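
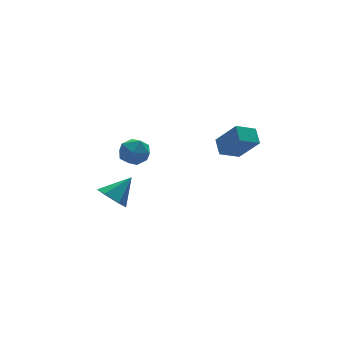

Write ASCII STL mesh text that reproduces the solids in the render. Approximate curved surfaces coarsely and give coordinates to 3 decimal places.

solid 
facet normal -0.330 0.560 -0.760
outer loop
vertex -0.873 -2.318 1.856
vertex 0.222 -2.34 1.365
vertex -1.116 -3.147 1.351
endloop
endfacet
facet normal -0.912 0.018 0.409
outer loop
vertex -0.542 -4.12 2.675
vertex -0.873 -2.318 1.856
vertex -1.116 -3.147 1.351
endloop
endfacet
facet normal -0.330 0.560 -0.760
outer loop
vertex -1.116 -3.147 1.351
vertex 0.222 -2.34 1.365
vertex -0.021 -3.168 0.861
endloop
endfacet
facet normal -0.242 -0.829 -0.504
outer loop
vertex -0.021 -3.168 0.861
vertex -0.542 -4.12 2.675
vertex -1.116 -3.147 1.351
endloop
endfacet
facet normal 0.243 0.829 0.504
outer loop
vertex -0.873 -2.318 1.856
vertex 0.796 -3.313 2.689
vertex 0.222 -2.34 1.365
endloop
endfacet
facet normal -0.912 0.019 0.409
outer loop
vertex -0.299 -3.292 3.179
vertex -0.873 -2.318 1.856
vertex -0.542 -4.12 2.675
endloop
endfacet
facet normal 0.242 0.829 0.505
outer loop
vertex -0.299 -3.292 3.179
vertex 0.796 -3.313 2.689
vertex -0.873 -2.318 1.856
endloop
endfacet
facet normal 0.912 -0.019 -0.409
outer loop
vertex 0.222 -2.34 1.365
vertex 0.796 -3.313 2.689
vertex -0.021 -3.168 0.861
endloop
endfacet
facet normal -0.243 -0.829 -0.505
outer loop
vertex 0.553 -4.142 2.184
vertex -0.542 -4.12 2.675
vertex -0.021 -3.168 0.861
endloop
endfacet
facet normal 0.912 -0.018 -0.409
outer loop
vertex -0.021 -3.168 0.861
vertex 0.796 -3.313 2.689
vertex 0.553 -4.142 2.184
endloop
endfacet
facet normal 0.330 -0.560 0.760
outer loop
vertex 0.553 -4.142 2.184
vertex -0.299 -3.292 3.179
vertex -0.542 -4.12 2.675
endloop
endfacet
facet normal 0.330 -0.560 0.760
outer loop
vertex 0.796 -3.313 2.689
vertex -0.299 -3.292 3.179
vertex 0.553 -4.142 2.184
endloop
endfacet
facet normal -0.059 0.358 0.932
outer loop
vertex -3.453 1.631 0.553
vertex -4.251 1.159 0.684
vertex -3.43 0.758 0.89
endloop
endfacet
facet normal 0.621 0.296 0.725
outer loop
vertex -3.453 1.631 0.553
vertex -3.43 0.758 0.89
vertex -2.807 1.028 0.246
endloop
endfacet
facet normal 0.710 0.691 0.137
outer loop
vertex -3.453 1.631 0.553
vertex -2.807 1.028 0.246
vertex -3.243 1.596 -0.358
endloop
endfacet
facet normal 0.085 0.996 -0.019
outer loop
vertex -3.453 1.631 0.553
vertex -3.243 1.596 -0.358
vertex -4.135 1.677 -0.087
endloop
endfacet
facet normal -0.390 0.790 0.472
outer loop
vertex -3.453 1.631 0.553
vertex -4.135 1.677 -0.087
vertex -4.251 1.159 0.684
endloop
endfacet
facet normal 0.739 -0.386 0.552
outer loop
vertex -2.807 1.028 0.246
vertex -3.43 0.758 0.89
vertex -3.205 0.183 0.187
endloop
endfacet
facet normal -0.362 -0.286 0.887
outer loop
vertex -3.43 0.758 0.89
vertex -4.251 1.159 0.684
vertex -4.097 0.264 0.458
endloop
endfacet
facet normal -0.899 0.414 0.143
outer loop
vertex -4.251 1.159 0.684
vertex -4.135 1.677 -0.087
vertex -4.533 0.832 -0.146
endloop
endfacet
facet normal -0.130 0.747 -0.652
outer loop
vertex -4.135 1.677 -0.087
vertex -3.243 1.596 -0.358
vertex -3.91 1.102 -0.79
endloop
endfacet
facet normal 0.882 0.252 -0.399
outer loop
vertex -3.243 1.596 -0.358
vertex -2.807 1.028 0.246
vertex -3.089 0.701 -0.584
endloop
endfacet
facet normal -0.085 -0.996 0.019
outer loop
vertex -3.887 0.229 -0.453
vertex -3.205 0.183 0.187
vertex -4.097 0.264 0.458
endloop
endfacet
facet normal -0.710 -0.691 -0.137
outer loop
vertex -3.887 0.229 -0.453
vertex -4.097 0.264 0.458
vertex -4.533 0.832 -0.146
endloop
endfacet
facet normal -0.621 -0.296 -0.725
outer loop
vertex -3.887 0.229 -0.453
vertex -4.533 0.832 -0.146
vertex -3.91 1.102 -0.79
endloop
endfacet
facet normal 0.059 -0.358 -0.932
outer loop
vertex -3.887 0.229 -0.453
vertex -3.91 1.102 -0.79
vertex -3.089 0.701 -0.584
endloop
endfacet
facet normal 0.390 -0.790 -0.472
outer loop
vertex -3.887 0.229 -0.453
vertex -3.089 0.701 -0.584
vertex -3.205 0.183 0.187
endloop
endfacet
facet normal 0.130 -0.747 0.652
outer loop
vertex -4.097 0.264 0.458
vertex -3.205 0.183 0.187
vertex -3.43 0.758 0.89
endloop
endfacet
facet normal -0.882 -0.252 0.399
outer loop
vertex -4.533 0.832 -0.146
vertex -4.097 0.264 0.458
vertex -4.251 1.159 0.684
endloop
endfacet
facet normal -0.739 0.386 -0.552
outer loop
vertex -3.91 1.102 -0.79
vertex -4.533 0.832 -0.146
vertex -4.135 1.677 -0.087
endloop
endfacet
facet normal 0.362 0.286 -0.887
outer loop
vertex -3.089 0.701 -0.584
vertex -3.91 1.102 -0.79
vertex -3.243 1.596 -0.358
endloop
endfacet
facet normal 0.899 -0.414 -0.143
outer loop
vertex -3.205 0.183 0.187
vertex -3.089 0.701 -0.584
vertex -2.807 1.028 0.246
endloop
endfacet
facet normal -0.758 -0.141 -0.636
outer loop
vertex -3.437 3.337 -5.209
vertex -3.974 3.03 -4.501
vertex -3.961 3.944 -4.719
endloop
endfacet
facet normal 0.632 0.738 -0.238
outer loop
vertex -3.437 3.337 -5.209
vertex -3.961 3.944 -4.719
vertex -2.686 3.27 -3.419
endloop
endfacet
facet normal -0.757 -0.141 -0.638
outer loop
vertex -3.961 3.944 -4.719
vertex -3.974 3.03 -4.501
vertex -4.499 3.637 -4.012
endloop
endfacet
facet normal 0.044 0.904 0.426
outer loop
vertex -3.961 3.944 -4.719
vertex -4.499 3.637 -4.012
vertex -2.686 3.27 -3.419
endloop
endfacet
facet normal -0.757 -0.141 -0.638
outer loop
vertex -4.499 3.637 -4.012
vertex -3.974 3.03 -4.501
vertex -4.512 2.723 -3.794
endloop
endfacet
facet normal -0.261 0.227 0.938
outer loop
vertex -4.499 3.637 -4.012
vertex -4.512 2.723 -3.794
vertex -2.686 3.27 -3.419
endloop
endfacet
facet normal -0.757 -0.141 -0.638
outer loop
vertex -4.512 2.723 -3.794
vertex -3.974 3.03 -4.501
vertex -3.987 2.116 -4.283
endloop
endfacet
facet normal 0.023 -0.615 0.788
outer loop
vertex -4.512 2.723 -3.794
vertex -3.987 2.116 -4.283
vertex -2.686 3.27 -3.419
endloop
endfacet
facet normal -0.758 -0.141 -0.637
outer loop
vertex -3.987 2.116 -4.283
vertex -3.974 3.03 -4.501
vertex -3.449 2.423 -4.991
endloop
endfacet
facet normal 0.611 -0.782 0.125
outer loop
vertex -3.987 2.116 -4.283
vertex -3.449 2.423 -4.991
vertex -2.686 3.27 -3.419
endloop
endfacet
facet normal -0.758 -0.142 -0.637
outer loop
vertex -3.449 2.423 -4.991
vertex -3.974 3.03 -4.501
vertex -3.437 3.337 -5.209
endloop
endfacet
facet normal 0.916 -0.105 -0.388
outer loop
vertex -3.449 2.423 -4.991
vertex -3.437 3.337 -5.209
vertex -2.686 3.27 -3.419
endloop
endfacet

endsolid


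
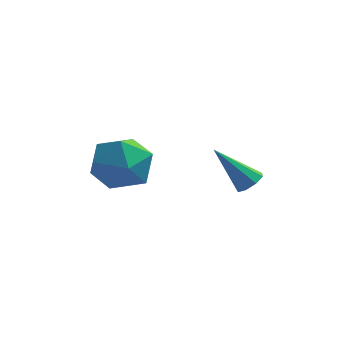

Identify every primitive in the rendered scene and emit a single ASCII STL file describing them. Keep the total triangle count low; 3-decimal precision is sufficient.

solid 
facet normal -0.259 0.435 0.862
outer loop
vertex -1.705 -1.238 -2.488
vertex -0.869 -1.749 -1.979
vertex -0.714 -0.755 -2.434
endloop
endfacet
facet normal -0.430 0.849 0.307
outer loop
vertex -1.705 -1.238 -2.488
vertex -0.714 -0.755 -2.434
vertex -1.298 -0.713 -3.369
endloop
endfacet
facet normal -0.870 0.480 -0.116
outer loop
vertex -1.705 -1.238 -2.488
vertex -1.298 -0.713 -3.369
vertex -1.815 -1.68 -3.493
endloop
endfacet
facet normal -0.970 -0.164 0.178
outer loop
vertex -1.705 -1.238 -2.488
vertex -1.815 -1.68 -3.493
vertex -1.549 -2.321 -2.634
endloop
endfacet
facet normal -0.593 -0.191 0.782
outer loop
vertex -1.705 -1.238 -2.488
vertex -1.549 -2.321 -2.634
vertex -0.869 -1.749 -1.979
endloop
endfacet
facet normal 0.166 0.984 -0.060
outer loop
vertex -1.298 -0.713 -3.369
vertex -0.714 -0.755 -2.434
vertex -0.211 -0.899 -3.406
endloop
endfacet
facet normal 0.444 0.315 0.839
outer loop
vertex -0.714 -0.755 -2.434
vertex -0.869 -1.749 -1.979
vertex 0.055 -1.54 -2.547
endloop
endfacet
facet normal -0.095 -0.699 0.709
outer loop
vertex -0.869 -1.749 -1.979
vertex -1.549 -2.321 -2.634
vertex -0.462 -2.507 -2.671
endloop
endfacet
facet normal -0.707 -0.654 -0.269
outer loop
vertex -1.549 -2.321 -2.634
vertex -1.815 -1.68 -3.493
vertex -1.046 -2.465 -3.606
endloop
endfacet
facet normal -0.545 0.387 -0.744
outer loop
vertex -1.815 -1.68 -3.493
vertex -1.298 -0.713 -3.369
vertex -0.891 -1.471 -4.061
endloop
endfacet
facet normal 0.970 0.164 -0.178
outer loop
vertex -0.055 -1.982 -3.552
vertex -0.211 -0.899 -3.406
vertex 0.055 -1.54 -2.547
endloop
endfacet
facet normal 0.870 -0.480 0.116
outer loop
vertex -0.055 -1.982 -3.552
vertex 0.055 -1.54 -2.547
vertex -0.462 -2.507 -2.671
endloop
endfacet
facet normal 0.430 -0.849 -0.307
outer loop
vertex -0.055 -1.982 -3.552
vertex -0.462 -2.507 -2.671
vertex -1.046 -2.465 -3.606
endloop
endfacet
facet normal 0.259 -0.435 -0.862
outer loop
vertex -0.055 -1.982 -3.552
vertex -1.046 -2.465 -3.606
vertex -0.891 -1.471 -4.061
endloop
endfacet
facet normal 0.593 0.191 -0.782
outer loop
vertex -0.055 -1.982 -3.552
vertex -0.891 -1.471 -4.061
vertex -0.211 -0.899 -3.406
endloop
endfacet
facet normal 0.707 0.654 0.269
outer loop
vertex 0.055 -1.54 -2.547
vertex -0.211 -0.899 -3.406
vertex -0.714 -0.755 -2.434
endloop
endfacet
facet normal 0.545 -0.387 0.744
outer loop
vertex -0.462 -2.507 -2.671
vertex 0.055 -1.54 -2.547
vertex -0.869 -1.749 -1.979
endloop
endfacet
facet normal -0.166 -0.984 0.060
outer loop
vertex -1.046 -2.465 -3.606
vertex -0.462 -2.507 -2.671
vertex -1.549 -2.321 -2.634
endloop
endfacet
facet normal -0.444 -0.315 -0.839
outer loop
vertex -0.891 -1.471 -4.061
vertex -1.046 -2.465 -3.606
vertex -1.815 -1.68 -3.493
endloop
endfacet
facet normal 0.095 0.699 -0.709
outer loop
vertex -0.211 -0.899 -3.406
vertex -0.891 -1.471 -4.061
vertex -1.298 -0.713 -3.369
endloop
endfacet
facet normal 0.657 -0.026 -0.753
outer loop
vertex 3.171 -0.361 -3.853
vertex 2.782 -0.312 -4.194
vertex 3.09 0.019 -3.937
endloop
endfacet
facet normal 0.521 0.289 0.804
outer loop
vertex 3.171 -0.361 -3.853
vertex 3.09 0.019 -3.937
vertex 1.658 -0.268 -2.906
endloop
endfacet
facet normal 0.657 -0.026 -0.753
outer loop
vertex 3.09 0.019 -3.937
vertex 2.782 -0.312 -4.194
vertex 2.828 0.205 -4.172
endloop
endfacet
facet normal 0.176 0.858 0.483
outer loop
vertex 3.09 0.019 -3.937
vertex 2.828 0.205 -4.172
vertex 1.658 -0.268 -2.906
endloop
endfacet
facet normal 0.657 -0.026 -0.753
outer loop
vertex 2.828 0.205 -4.172
vertex 2.782 -0.312 -4.194
vertex 2.539 0.089 -4.42
endloop
endfacet
facet normal -0.374 0.928 0.001
outer loop
vertex 2.828 0.205 -4.172
vertex 2.539 0.089 -4.42
vertex 1.658 -0.268 -2.906
endloop
endfacet
facet normal 0.657 -0.026 -0.753
outer loop
vertex 2.539 0.089 -4.42
vertex 2.782 -0.312 -4.194
vertex 2.393 -0.263 -4.535
endloop
endfacet
facet normal -0.812 0.456 -0.365
outer loop
vertex 2.539 0.089 -4.42
vertex 2.393 -0.263 -4.535
vertex 1.658 -0.268 -2.906
endloop
endfacet
facet normal 0.657 -0.026 -0.753
outer loop
vertex 2.393 -0.263 -4.535
vertex 2.782 -0.312 -4.194
vertex 2.474 -0.643 -4.451
endloop
endfacet
facet normal -0.876 -0.274 -0.396
outer loop
vertex 2.393 -0.263 -4.535
vertex 2.474 -0.643 -4.451
vertex 1.658 -0.268 -2.906
endloop
endfacet
facet normal 0.657 -0.026 -0.753
outer loop
vertex 2.474 -0.643 -4.451
vertex 2.782 -0.312 -4.194
vertex 2.736 -0.83 -4.216
endloop
endfacet
facet normal -0.533 -0.843 -0.077
outer loop
vertex 2.474 -0.643 -4.451
vertex 2.736 -0.83 -4.216
vertex 1.658 -0.268 -2.906
endloop
endfacet
facet normal 0.657 -0.026 -0.753
outer loop
vertex 2.736 -0.83 -4.216
vertex 2.782 -0.312 -4.194
vertex 3.025 -0.713 -3.968
endloop
endfacet
facet normal 0.020 -0.913 0.408
outer loop
vertex 2.736 -0.83 -4.216
vertex 3.025 -0.713 -3.968
vertex 1.658 -0.268 -2.906
endloop
endfacet
facet normal 0.657 -0.026 -0.753
outer loop
vertex 3.025 -0.713 -3.968
vertex 2.782 -0.312 -4.194
vertex 3.171 -0.361 -3.853
endloop
endfacet
facet normal 0.456 -0.442 0.772
outer loop
vertex 3.025 -0.713 -3.968
vertex 3.171 -0.361 -3.853
vertex 1.658 -0.268 -2.906
endloop
endfacet

endsolid


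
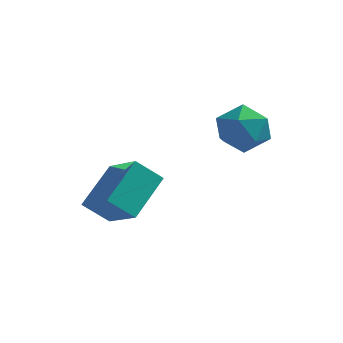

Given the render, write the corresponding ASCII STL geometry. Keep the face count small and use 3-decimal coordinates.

solid 
facet normal -0.104 0.853 0.511
outer loop
vertex -0.698 0.735 1.27
vertex -0.205 0.284 2.123
vertex 0.378 0.805 1.373
endloop
endfacet
facet normal -0.046 0.981 -0.188
outer loop
vertex -0.698 0.735 1.27
vertex 0.378 0.805 1.373
vertex -0.062 0.599 0.405
endloop
endfacet
facet normal -0.573 0.633 -0.521
outer loop
vertex -0.698 0.735 1.27
vertex -0.062 0.599 0.405
vertex -0.916 -0.049 0.556
endloop
endfacet
facet normal -0.957 0.290 -0.027
outer loop
vertex -0.698 0.735 1.27
vertex -0.916 -0.049 0.556
vertex -1.005 -0.244 1.618
endloop
endfacet
facet normal -0.667 0.426 0.611
outer loop
vertex -0.698 0.735 1.27
vertex -1.005 -0.244 1.618
vertex -0.205 0.284 2.123
endloop
endfacet
facet normal 0.574 0.708 -0.412
outer loop
vertex -0.062 0.599 0.405
vertex 0.378 0.805 1.373
vertex 0.825 0.064 0.722
endloop
endfacet
facet normal 0.480 0.500 0.721
outer loop
vertex 0.378 0.805 1.373
vertex -0.205 0.284 2.123
vertex 0.736 -0.131 1.784
endloop
endfacet
facet normal -0.431 -0.191 0.882
outer loop
vertex -0.205 0.284 2.123
vertex -1.005 -0.244 1.618
vertex -0.118 -0.779 1.935
endloop
endfacet
facet normal -0.899 -0.410 -0.151
outer loop
vertex -1.005 -0.244 1.618
vertex -0.916 -0.049 0.556
vertex -0.558 -0.985 0.967
endloop
endfacet
facet normal -0.278 0.145 -0.950
outer loop
vertex -0.916 -0.049 0.556
vertex -0.062 0.599 0.405
vertex 0.025 -0.464 0.217
endloop
endfacet
facet normal 0.957 -0.290 0.027
outer loop
vertex 0.518 -0.915 1.07
vertex 0.825 0.064 0.722
vertex 0.736 -0.131 1.784
endloop
endfacet
facet normal 0.573 -0.633 0.521
outer loop
vertex 0.518 -0.915 1.07
vertex 0.736 -0.131 1.784
vertex -0.118 -0.779 1.935
endloop
endfacet
facet normal 0.046 -0.981 0.188
outer loop
vertex 0.518 -0.915 1.07
vertex -0.118 -0.779 1.935
vertex -0.558 -0.985 0.967
endloop
endfacet
facet normal 0.104 -0.853 -0.511
outer loop
vertex 0.518 -0.915 1.07
vertex -0.558 -0.985 0.967
vertex 0.025 -0.464 0.217
endloop
endfacet
facet normal 0.667 -0.426 -0.611
outer loop
vertex 0.518 -0.915 1.07
vertex 0.025 -0.464 0.217
vertex 0.825 0.064 0.722
endloop
endfacet
facet normal 0.899 0.410 0.151
outer loop
vertex 0.736 -0.131 1.784
vertex 0.825 0.064 0.722
vertex 0.378 0.805 1.373
endloop
endfacet
facet normal 0.278 -0.145 0.950
outer loop
vertex -0.118 -0.779 1.935
vertex 0.736 -0.131 1.784
vertex -0.205 0.284 2.123
endloop
endfacet
facet normal -0.574 -0.708 0.412
outer loop
vertex -0.558 -0.985 0.967
vertex -0.118 -0.779 1.935
vertex -1.005 -0.244 1.618
endloop
endfacet
facet normal -0.480 -0.500 -0.721
outer loop
vertex 0.025 -0.464 0.217
vertex -0.558 -0.985 0.967
vertex -0.916 -0.049 0.556
endloop
endfacet
facet normal 0.431 0.191 -0.882
outer loop
vertex 0.825 0.064 0.722
vertex 0.025 -0.464 0.217
vertex -0.062 0.599 0.405
endloop
endfacet
facet normal -0.723 -0.195 0.663
outer loop
vertex -3.538 -4.546 -0.264
vertex -3.038 -2.956 0.748
vertex -4.744 -3.521 -1.278
endloop
endfacet
facet normal -0.257 -0.815 -0.519
outer loop
vertex -3.862 -3.284 -2.088
vertex -3.538 -4.546 -0.264
vertex -4.744 -3.521 -1.278
endloop
endfacet
facet normal -0.723 -0.194 0.663
outer loop
vertex -4.744 -3.521 -1.278
vertex -3.038 -2.956 0.748
vertex -4.244 -1.931 -0.267
endloop
endfacet
facet normal -0.642 0.545 -0.540
outer loop
vertex -4.244 -1.931 -0.267
vertex -3.862 -3.284 -2.088
vertex -4.744 -3.521 -1.278
endloop
endfacet
facet normal 0.642 -0.545 0.539
outer loop
vertex -3.538 -4.546 -0.264
vertex -2.156 -2.719 -0.062
vertex -3.038 -2.956 0.748
endloop
endfacet
facet normal -0.257 -0.816 -0.519
outer loop
vertex -2.656 -4.309 -1.073
vertex -3.538 -4.546 -0.264
vertex -3.862 -3.284 -2.088
endloop
endfacet
facet normal 0.642 -0.545 0.540
outer loop
vertex -2.656 -4.309 -1.073
vertex -2.156 -2.719 -0.062
vertex -3.538 -4.546 -0.264
endloop
endfacet
facet normal 0.257 0.816 0.518
outer loop
vertex -3.038 -2.956 0.748
vertex -2.156 -2.719 -0.062
vertex -4.244 -1.931 -0.267
endloop
endfacet
facet normal -0.641 0.545 -0.540
outer loop
vertex -3.362 -1.694 -1.076
vertex -3.862 -3.284 -2.088
vertex -4.244 -1.931 -0.267
endloop
endfacet
facet normal 0.257 0.815 0.519
outer loop
vertex -4.244 -1.931 -0.267
vertex -2.156 -2.719 -0.062
vertex -3.362 -1.694 -1.076
endloop
endfacet
facet normal 0.723 0.194 -0.663
outer loop
vertex -3.362 -1.694 -1.076
vertex -2.656 -4.309 -1.073
vertex -3.862 -3.284 -2.088
endloop
endfacet
facet normal 0.723 0.194 -0.663
outer loop
vertex -2.156 -2.719 -0.062
vertex -2.656 -4.309 -1.073
vertex -3.362 -1.694 -1.076
endloop
endfacet

endsolid


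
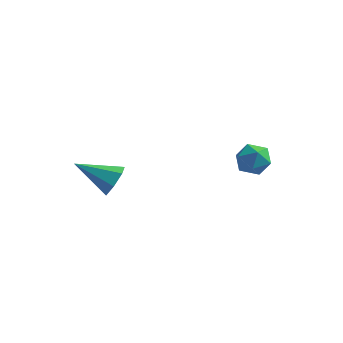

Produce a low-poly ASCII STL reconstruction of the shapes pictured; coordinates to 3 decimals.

solid 
facet normal -0.715 0.602 0.355
outer loop
vertex 2.96 3.069 -3.134
vertex 2.452 2.497 -3.188
vertex 2.854 2.593 -2.541
endloop
endfacet
facet normal -0.076 0.784 0.616
outer loop
vertex 2.96 3.069 -3.134
vertex 2.854 2.593 -2.541
vertex 3.563 2.813 -2.734
endloop
endfacet
facet normal 0.353 0.933 0.066
outer loop
vertex 2.96 3.069 -3.134
vertex 3.563 2.813 -2.734
vertex 3.6 2.853 -3.499
endloop
endfacet
facet normal -0.021 0.844 -0.536
outer loop
vertex 2.96 3.069 -3.134
vertex 3.6 2.853 -3.499
vertex 2.913 2.657 -3.78
endloop
endfacet
facet normal -0.681 0.639 -0.358
outer loop
vertex 2.96 3.069 -3.134
vertex 2.913 2.657 -3.78
vertex 2.452 2.497 -3.188
endloop
endfacet
facet normal 0.193 0.218 0.957
outer loop
vertex 3.563 2.813 -2.734
vertex 2.854 2.593 -2.541
vertex 3.427 2.083 -2.54
endloop
endfacet
facet normal -0.842 -0.076 0.534
outer loop
vertex 2.854 2.593 -2.541
vertex 2.452 2.497 -3.188
vertex 2.74 1.887 -2.821
endloop
endfacet
facet normal -0.787 -0.017 -0.617
outer loop
vertex 2.452 2.497 -3.188
vertex 2.913 2.657 -3.78
vertex 2.777 1.927 -3.586
endloop
endfacet
facet normal 0.281 0.314 -0.907
outer loop
vertex 2.913 2.657 -3.78
vertex 3.6 2.853 -3.499
vertex 3.486 2.147 -3.779
endloop
endfacet
facet normal 0.886 0.459 0.067
outer loop
vertex 3.6 2.853 -3.499
vertex 3.563 2.813 -2.734
vertex 3.888 2.243 -3.132
endloop
endfacet
facet normal 0.021 -0.844 0.536
outer loop
vertex 3.38 1.671 -3.186
vertex 3.427 2.083 -2.54
vertex 2.74 1.887 -2.821
endloop
endfacet
facet normal -0.353 -0.933 -0.066
outer loop
vertex 3.38 1.671 -3.186
vertex 2.74 1.887 -2.821
vertex 2.777 1.927 -3.586
endloop
endfacet
facet normal 0.076 -0.784 -0.616
outer loop
vertex 3.38 1.671 -3.186
vertex 2.777 1.927 -3.586
vertex 3.486 2.147 -3.779
endloop
endfacet
facet normal 0.715 -0.602 -0.355
outer loop
vertex 3.38 1.671 -3.186
vertex 3.486 2.147 -3.779
vertex 3.888 2.243 -3.132
endloop
endfacet
facet normal 0.681 -0.639 0.358
outer loop
vertex 3.38 1.671 -3.186
vertex 3.888 2.243 -3.132
vertex 3.427 2.083 -2.54
endloop
endfacet
facet normal -0.281 -0.314 0.907
outer loop
vertex 2.74 1.887 -2.821
vertex 3.427 2.083 -2.54
vertex 2.854 2.593 -2.541
endloop
endfacet
facet normal -0.886 -0.459 -0.067
outer loop
vertex 2.777 1.927 -3.586
vertex 2.74 1.887 -2.821
vertex 2.452 2.497 -3.188
endloop
endfacet
facet normal -0.193 -0.218 -0.957
outer loop
vertex 3.486 2.147 -3.779
vertex 2.777 1.927 -3.586
vertex 2.913 2.657 -3.78
endloop
endfacet
facet normal 0.842 0.076 -0.534
outer loop
vertex 3.888 2.243 -3.132
vertex 3.486 2.147 -3.779
vertex 3.6 2.853 -3.499
endloop
endfacet
facet normal 0.787 0.017 0.617
outer loop
vertex 3.427 2.083 -2.54
vertex 3.888 2.243 -3.132
vertex 3.563 2.813 -2.734
endloop
endfacet
facet normal 0.868 0.165 -0.469
outer loop
vertex -0.392 -1.586 -2.294
vertex -0.754 -1.424 -2.907
vertex -0.548 -0.977 -2.368
endloop
endfacet
facet normal 0.080 0.140 0.987
outer loop
vertex -0.392 -1.586 -2.294
vertex -0.548 -0.977 -2.368
vertex -2.186 -1.696 -2.133
endloop
endfacet
facet normal 0.868 0.165 -0.469
outer loop
vertex -0.548 -0.977 -2.368
vertex -0.754 -1.424 -2.907
vertex -0.859 -0.704 -2.848
endloop
endfacet
facet normal -0.250 0.763 0.596
outer loop
vertex -0.548 -0.977 -2.368
vertex -0.859 -0.704 -2.848
vertex -2.186 -1.696 -2.133
endloop
endfacet
facet normal 0.868 0.165 -0.469
outer loop
vertex -0.859 -0.704 -2.848
vertex -0.754 -1.424 -2.907
vertex -1.091 -0.974 -3.372
endloop
endfacet
facet normal -0.633 0.765 -0.114
outer loop
vertex -0.859 -0.704 -2.848
vertex -1.091 -0.974 -3.372
vertex -2.186 -1.696 -2.133
endloop
endfacet
facet normal 0.868 0.165 -0.469
outer loop
vertex -1.091 -0.974 -3.372
vertex -0.754 -1.424 -2.907
vertex -1.069 -1.583 -3.546
endloop
endfacet
facet normal -0.782 0.145 -0.606
outer loop
vertex -1.091 -0.974 -3.372
vertex -1.069 -1.583 -3.546
vertex -2.186 -1.696 -2.133
endloop
endfacet
facet normal 0.868 0.164 -0.469
outer loop
vertex -1.069 -1.583 -3.546
vertex -0.754 -1.424 -2.907
vertex -0.81 -2.072 -3.238
endloop
endfacet
facet normal -0.583 -0.631 -0.511
outer loop
vertex -1.069 -1.583 -3.546
vertex -0.81 -2.072 -3.238
vertex -2.186 -1.696 -2.133
endloop
endfacet
facet normal 0.868 0.164 -0.469
outer loop
vertex -0.81 -2.072 -3.238
vertex -0.754 -1.424 -2.907
vertex -0.509 -2.074 -2.681
endloop
endfacet
facet normal -0.188 -0.977 0.098
outer loop
vertex -0.81 -2.072 -3.238
vertex -0.509 -2.074 -2.681
vertex -2.186 -1.696 -2.133
endloop
endfacet
facet normal 0.868 0.164 -0.469
outer loop
vertex -0.509 -2.074 -2.681
vertex -0.754 -1.424 -2.907
vertex -0.392 -1.586 -2.294
endloop
endfacet
facet normal 0.108 -0.633 0.766
outer loop
vertex -0.509 -2.074 -2.681
vertex -0.392 -1.586 -2.294
vertex -2.186 -1.696 -2.133
endloop
endfacet

endsolid


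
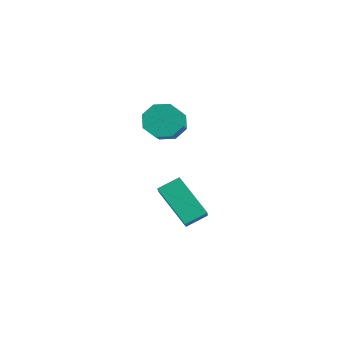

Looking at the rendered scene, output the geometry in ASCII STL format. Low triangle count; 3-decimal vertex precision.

solid 
facet normal -0.745 -0.153 0.649
outer loop
vertex -1.007 -2.34 -2.527
vertex -0.811 -1.429 -2.087
vertex -2.248 -1.483 -3.748
endloop
endfacet
facet normal -0.191 -0.884 -0.427
outer loop
vertex -0.729 -1.171 -5.073
vertex -1.007 -2.34 -2.527
vertex -2.248 -1.483 -3.748
endloop
endfacet
facet normal -0.745 -0.154 0.649
outer loop
vertex -2.248 -1.483 -3.748
vertex -0.811 -1.429 -2.087
vertex -2.052 -0.573 -3.308
endloop
endfacet
facet normal -0.640 0.442 -0.629
outer loop
vertex -2.052 -0.573 -3.308
vertex -0.729 -1.171 -5.073
vertex -2.248 -1.483 -3.748
endloop
endfacet
facet normal 0.640 -0.442 0.629
outer loop
vertex -1.007 -2.34 -2.527
vertex 0.708 -1.117 -3.412
vertex -0.811 -1.429 -2.087
endloop
endfacet
facet normal -0.190 -0.884 -0.427
outer loop
vertex 0.512 -2.027 -3.852
vertex -1.007 -2.34 -2.527
vertex -0.729 -1.171 -5.073
endloop
endfacet
facet normal 0.640 -0.442 0.629
outer loop
vertex 0.512 -2.027 -3.852
vertex 0.708 -1.117 -3.412
vertex -1.007 -2.34 -2.527
endloop
endfacet
facet normal 0.190 0.884 0.426
outer loop
vertex -0.811 -1.429 -2.087
vertex 0.708 -1.117 -3.412
vertex -2.052 -0.573 -3.308
endloop
endfacet
facet normal -0.640 0.441 -0.629
outer loop
vertex -0.533 -0.26 -4.633
vertex -0.729 -1.171 -5.073
vertex -2.052 -0.573 -3.308
endloop
endfacet
facet normal 0.190 0.884 0.427
outer loop
vertex -2.052 -0.573 -3.308
vertex 0.708 -1.117 -3.412
vertex -0.533 -0.26 -4.633
endloop
endfacet
facet normal 0.745 0.153 -0.649
outer loop
vertex -0.533 -0.26 -4.633
vertex 0.512 -2.027 -3.852
vertex -0.729 -1.171 -5.073
endloop
endfacet
facet normal 0.745 0.154 -0.649
outer loop
vertex 0.708 -1.117 -3.412
vertex 0.512 -2.027 -3.852
vertex -0.533 -0.26 -4.633
endloop
endfacet
facet normal -0.622 0.516 -0.590
outer loop
vertex -1.916 -0.362 -0.207
vertex -2.551 -0.91 -0.017
vertex -2.261 -0.174 0.321
endloop
endfacet
facet normal 0.583 0.807 0.093
outer loop
vertex -1.916 -0.362 -0.207
vertex -2.261 -0.174 0.321
vertex -0.953 -1.163 0.706
endloop
endfacet
facet normal 0.583 0.807 0.093
outer loop
vertex -0.953 -1.163 0.706
vertex -2.261 -0.174 0.321
vertex -1.298 -0.975 1.235
endloop
endfacet
facet normal 0.621 -0.517 0.589
outer loop
vertex -0.953 -1.163 0.706
vertex -1.298 -0.975 1.235
vertex -1.589 -1.71 0.897
endloop
endfacet
facet normal -0.622 0.516 -0.589
outer loop
vertex -2.261 -0.174 0.321
vertex -2.551 -0.91 -0.017
vertex -2.776 -0.417 0.652
endloop
endfacet
facet normal 0.042 0.773 0.633
outer loop
vertex -2.261 -0.174 0.321
vertex -2.776 -0.417 0.652
vertex -1.298 -0.975 1.235
endloop
endfacet
facet normal 0.042 0.772 0.634
outer loop
vertex -1.298 -0.975 1.235
vertex -2.776 -0.417 0.652
vertex -1.813 -1.218 1.565
endloop
endfacet
facet normal 0.621 -0.517 0.589
outer loop
vertex -1.298 -0.975 1.235
vertex -1.813 -1.218 1.565
vertex -1.589 -1.71 0.897
endloop
endfacet
facet normal -0.621 0.517 -0.590
outer loop
vertex -2.776 -0.417 0.652
vertex -2.551 -0.91 -0.017
vertex -3.159 -0.948 0.59
endloop
endfacet
facet normal -0.524 0.284 0.803
outer loop
vertex -2.776 -0.417 0.652
vertex -3.159 -0.948 0.59
vertex -1.813 -1.218 1.565
endloop
endfacet
facet normal -0.524 0.286 0.802
outer loop
vertex -1.813 -1.218 1.565
vertex -3.159 -0.948 0.59
vertex -2.196 -1.749 1.504
endloop
endfacet
facet normal 0.622 -0.516 0.589
outer loop
vertex -1.813 -1.218 1.565
vertex -2.196 -1.749 1.504
vertex -1.589 -1.71 0.897
endloop
endfacet
facet normal -0.621 0.516 -0.590
outer loop
vertex -3.159 -0.948 0.59
vertex -2.551 -0.91 -0.017
vertex -3.187 -1.457 0.174
endloop
endfacet
facet normal -0.783 -0.368 0.502
outer loop
vertex -3.159 -0.948 0.59
vertex -3.187 -1.457 0.174
vertex -2.196 -1.749 1.504
endloop
endfacet
facet normal -0.782 -0.368 0.502
outer loop
vertex -2.196 -1.749 1.504
vertex -3.187 -1.457 0.174
vertex -2.224 -2.258 1.087
endloop
endfacet
facet normal 0.622 -0.516 0.589
outer loop
vertex -2.196 -1.749 1.504
vertex -2.224 -2.258 1.087
vertex -1.589 -1.71 0.897
endloop
endfacet
facet normal -0.621 0.517 -0.589
outer loop
vertex -3.187 -1.457 0.174
vertex -2.551 -0.91 -0.017
vertex -2.842 -1.645 -0.355
endloop
endfacet
facet normal -0.583 -0.807 -0.093
outer loop
vertex -3.187 -1.457 0.174
vertex -2.842 -1.645 -0.355
vertex -2.224 -2.258 1.087
endloop
endfacet
facet normal -0.583 -0.807 -0.093
outer loop
vertex -2.224 -2.258 1.087
vertex -2.842 -1.645 -0.355
vertex -1.879 -2.446 0.559
endloop
endfacet
facet normal 0.622 -0.516 0.590
outer loop
vertex -2.224 -2.258 1.087
vertex -1.879 -2.446 0.559
vertex -1.589 -1.71 0.897
endloop
endfacet
facet normal -0.621 0.517 -0.589
outer loop
vertex -2.842 -1.645 -0.355
vertex -2.551 -0.91 -0.017
vertex -2.327 -1.402 -0.685
endloop
endfacet
facet normal -0.041 -0.773 -0.634
outer loop
vertex -2.842 -1.645 -0.355
vertex -2.327 -1.402 -0.685
vertex -1.879 -2.446 0.559
endloop
endfacet
facet normal -0.042 -0.773 -0.633
outer loop
vertex -1.879 -2.446 0.559
vertex -2.327 -1.402 -0.685
vertex -1.364 -2.203 0.228
endloop
endfacet
facet normal 0.622 -0.516 0.589
outer loop
vertex -1.879 -2.446 0.559
vertex -1.364 -2.203 0.228
vertex -1.589 -1.71 0.897
endloop
endfacet
facet normal -0.622 0.516 -0.589
outer loop
vertex -2.327 -1.402 -0.685
vertex -2.551 -0.91 -0.017
vertex -1.944 -0.871 -0.624
endloop
endfacet
facet normal 0.524 -0.285 -0.803
outer loop
vertex -2.327 -1.402 -0.685
vertex -1.944 -0.871 -0.624
vertex -1.364 -2.203 0.228
endloop
endfacet
facet normal 0.525 -0.285 -0.802
outer loop
vertex -1.364 -2.203 0.228
vertex -1.944 -0.871 -0.624
vertex -0.981 -1.672 0.29
endloop
endfacet
facet normal 0.621 -0.517 0.590
outer loop
vertex -1.364 -2.203 0.228
vertex -0.981 -1.672 0.29
vertex -1.589 -1.71 0.897
endloop
endfacet
facet normal -0.622 0.516 -0.589
outer loop
vertex -1.944 -0.871 -0.624
vertex -2.551 -0.91 -0.017
vertex -1.916 -0.362 -0.207
endloop
endfacet
facet normal 0.783 0.368 -0.502
outer loop
vertex -1.944 -0.871 -0.624
vertex -1.916 -0.362 -0.207
vertex -0.981 -1.672 0.29
endloop
endfacet
facet normal 0.782 0.368 -0.503
outer loop
vertex -0.981 -1.672 0.29
vertex -1.916 -0.362 -0.207
vertex -0.953 -1.163 0.706
endloop
endfacet
facet normal 0.621 -0.516 0.590
outer loop
vertex -0.981 -1.672 0.29
vertex -0.953 -1.163 0.706
vertex -1.589 -1.71 0.897
endloop
endfacet

endsolid


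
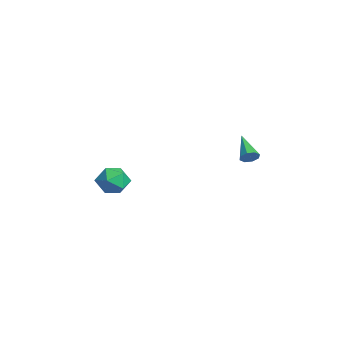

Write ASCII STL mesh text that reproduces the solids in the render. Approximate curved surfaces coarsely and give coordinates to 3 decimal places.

solid 
facet normal -0.480 0.875 0.057
outer loop
vertex -1.88 -2.711 1.112
vertex -2.671 -3.127 0.834
vertex -2.466 -3.074 1.746
endloop
endfacet
facet normal 0.053 0.845 0.533
outer loop
vertex -1.88 -2.711 1.112
vertex -2.466 -3.074 1.746
vertex -1.543 -3.192 1.841
endloop
endfacet
facet normal 0.660 0.730 0.176
outer loop
vertex -1.88 -2.711 1.112
vertex -1.543 -3.192 1.841
vertex -1.177 -3.317 0.989
endloop
endfacet
facet normal 0.503 0.690 -0.521
outer loop
vertex -1.88 -2.711 1.112
vertex -1.177 -3.317 0.989
vertex -1.875 -3.277 0.367
endloop
endfacet
facet normal -0.201 0.779 -0.593
outer loop
vertex -1.88 -2.711 1.112
vertex -1.875 -3.277 0.367
vertex -2.671 -3.127 0.834
endloop
endfacet
facet normal -0.062 0.283 0.957
outer loop
vertex -1.543 -3.192 1.841
vertex -2.466 -3.074 1.746
vertex -2.125 -3.903 2.013
endloop
endfacet
facet normal -0.924 0.333 0.188
outer loop
vertex -2.466 -3.074 1.746
vertex -2.671 -3.127 0.834
vertex -2.823 -3.863 1.391
endloop
endfacet
facet normal -0.473 0.178 -0.863
outer loop
vertex -2.671 -3.127 0.834
vertex -1.875 -3.277 0.367
vertex -2.457 -3.988 0.539
endloop
endfacet
facet normal 0.666 0.034 -0.745
outer loop
vertex -1.875 -3.277 0.367
vertex -1.177 -3.317 0.989
vertex -1.534 -4.106 0.634
endloop
endfacet
facet normal 0.920 0.098 0.381
outer loop
vertex -1.177 -3.317 0.989
vertex -1.543 -3.192 1.841
vertex -1.329 -4.053 1.546
endloop
endfacet
facet normal -0.503 -0.690 0.521
outer loop
vertex -2.12 -4.469 1.268
vertex -2.125 -3.903 2.013
vertex -2.823 -3.863 1.391
endloop
endfacet
facet normal -0.660 -0.730 -0.176
outer loop
vertex -2.12 -4.469 1.268
vertex -2.823 -3.863 1.391
vertex -2.457 -3.988 0.539
endloop
endfacet
facet normal -0.053 -0.845 -0.533
outer loop
vertex -2.12 -4.469 1.268
vertex -2.457 -3.988 0.539
vertex -1.534 -4.106 0.634
endloop
endfacet
facet normal 0.480 -0.875 -0.057
outer loop
vertex -2.12 -4.469 1.268
vertex -1.534 -4.106 0.634
vertex -1.329 -4.053 1.546
endloop
endfacet
facet normal 0.201 -0.779 0.593
outer loop
vertex -2.12 -4.469 1.268
vertex -1.329 -4.053 1.546
vertex -2.125 -3.903 2.013
endloop
endfacet
facet normal -0.666 -0.034 0.745
outer loop
vertex -2.823 -3.863 1.391
vertex -2.125 -3.903 2.013
vertex -2.466 -3.074 1.746
endloop
endfacet
facet normal -0.920 -0.098 -0.381
outer loop
vertex -2.457 -3.988 0.539
vertex -2.823 -3.863 1.391
vertex -2.671 -3.127 0.834
endloop
endfacet
facet normal 0.062 -0.283 -0.957
outer loop
vertex -1.534 -4.106 0.634
vertex -2.457 -3.988 0.539
vertex -1.875 -3.277 0.367
endloop
endfacet
facet normal 0.924 -0.333 -0.188
outer loop
vertex -1.329 -4.053 1.546
vertex -1.534 -4.106 0.634
vertex -1.177 -3.317 0.989
endloop
endfacet
facet normal 0.473 -0.178 0.863
outer loop
vertex -2.125 -3.903 2.013
vertex -1.329 -4.053 1.546
vertex -1.543 -3.192 1.841
endloop
endfacet
facet normal 0.855 -0.040 -0.517
outer loop
vertex -1.202 3.309 2.513
vertex -1.462 3.138 2.096
vertex -1.329 3.606 2.28
endloop
endfacet
facet normal 0.157 0.650 0.743
outer loop
vertex -1.202 3.309 2.513
vertex -1.329 3.606 2.28
vertex -2.898 3.202 2.964
endloop
endfacet
facet normal 0.855 -0.039 -0.518
outer loop
vertex -1.329 3.606 2.28
vertex -1.462 3.138 2.096
vertex -1.534 3.628 1.94
endloop
endfacet
facet normal -0.176 0.970 0.169
outer loop
vertex -1.329 3.606 2.28
vertex -1.534 3.628 1.94
vertex -2.898 3.202 2.964
endloop
endfacet
facet normal 0.856 -0.039 -0.516
outer loop
vertex -1.534 3.628 1.94
vertex -1.462 3.138 2.096
vertex -1.696 3.364 1.691
endloop
endfacet
facet normal -0.542 0.728 -0.419
outer loop
vertex -1.534 3.628 1.94
vertex -1.696 3.364 1.691
vertex -2.898 3.202 2.964
endloop
endfacet
facet normal 0.856 -0.038 -0.516
outer loop
vertex -1.696 3.364 1.691
vertex -1.462 3.138 2.096
vertex -1.721 2.967 1.679
endloop
endfacet
facet normal -0.730 0.067 -0.681
outer loop
vertex -1.696 3.364 1.691
vertex -1.721 2.967 1.679
vertex -2.898 3.202 2.964
endloop
endfacet
facet normal 0.856 -0.039 -0.516
outer loop
vertex -1.721 2.967 1.679
vertex -1.462 3.138 2.096
vertex -1.594 2.67 1.912
endloop
endfacet
facet normal -0.627 -0.629 -0.460
outer loop
vertex -1.721 2.967 1.679
vertex -1.594 2.67 1.912
vertex -2.898 3.202 2.964
endloop
endfacet
facet normal 0.855 -0.037 -0.518
outer loop
vertex -1.594 2.67 1.912
vertex -1.462 3.138 2.096
vertex -1.389 2.647 2.252
endloop
endfacet
facet normal -0.295 -0.949 0.114
outer loop
vertex -1.594 2.67 1.912
vertex -1.389 2.647 2.252
vertex -2.898 3.202 2.964
endloop
endfacet
facet normal 0.855 -0.037 -0.517
outer loop
vertex -1.389 2.647 2.252
vertex -1.462 3.138 2.096
vertex -1.227 2.912 2.501
endloop
endfacet
facet normal 0.073 -0.706 0.704
outer loop
vertex -1.389 2.647 2.252
vertex -1.227 2.912 2.501
vertex -2.898 3.202 2.964
endloop
endfacet
facet normal 0.855 -0.038 -0.517
outer loop
vertex -1.227 2.912 2.501
vertex -1.462 3.138 2.096
vertex -1.202 3.309 2.513
endloop
endfacet
facet normal 0.259 -0.045 0.965
outer loop
vertex -1.227 2.912 2.501
vertex -1.202 3.309 2.513
vertex -2.898 3.202 2.964
endloop
endfacet

endsolid


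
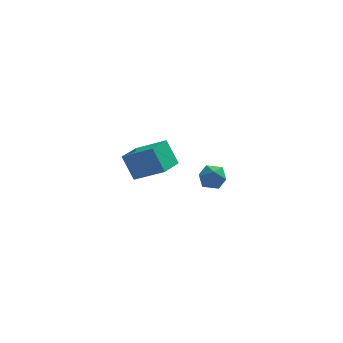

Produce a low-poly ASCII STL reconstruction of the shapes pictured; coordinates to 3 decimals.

solid 
facet normal -0.389 0.354 0.850
outer loop
vertex 0.43 -4.427 3.977
vertex 1.163 -2.89 3.672
vertex -1.239 -3.832 2.966
endloop
endfacet
facet normal -0.424 -0.889 0.176
outer loop
vertex -0.583 -4.43 1.528
vertex 0.43 -4.427 3.977
vertex -1.239 -3.832 2.966
endloop
endfacet
facet normal -0.389 0.354 0.850
outer loop
vertex -1.239 -3.832 2.966
vertex 1.163 -2.89 3.672
vertex -0.506 -2.295 2.661
endloop
endfacet
facet normal -0.818 0.292 -0.495
outer loop
vertex -0.506 -2.295 2.661
vertex -0.583 -4.43 1.528
vertex -1.239 -3.832 2.966
endloop
endfacet
facet normal 0.818 -0.292 0.495
outer loop
vertex 0.43 -4.427 3.977
vertex 1.819 -3.488 2.234
vertex 1.163 -2.89 3.672
endloop
endfacet
facet normal -0.424 -0.889 0.176
outer loop
vertex 1.086 -5.025 2.539
vertex 0.43 -4.427 3.977
vertex -0.583 -4.43 1.528
endloop
endfacet
facet normal 0.818 -0.292 0.495
outer loop
vertex 1.086 -5.025 2.539
vertex 1.819 -3.488 2.234
vertex 0.43 -4.427 3.977
endloop
endfacet
facet normal 0.424 0.889 -0.176
outer loop
vertex 1.163 -2.89 3.672
vertex 1.819 -3.488 2.234
vertex -0.506 -2.295 2.661
endloop
endfacet
facet normal -0.818 0.292 -0.495
outer loop
vertex 0.15 -2.893 1.223
vertex -0.583 -4.43 1.528
vertex -0.506 -2.295 2.661
endloop
endfacet
facet normal 0.424 0.889 -0.176
outer loop
vertex -0.506 -2.295 2.661
vertex 1.819 -3.488 2.234
vertex 0.15 -2.893 1.223
endloop
endfacet
facet normal 0.389 -0.354 -0.850
outer loop
vertex 0.15 -2.893 1.223
vertex 1.086 -5.025 2.539
vertex -0.583 -4.43 1.528
endloop
endfacet
facet normal 0.389 -0.354 -0.850
outer loop
vertex 1.819 -3.488 2.234
vertex 1.086 -5.025 2.539
vertex 0.15 -2.893 1.223
endloop
endfacet
facet normal -0.487 0.801 0.347
outer loop
vertex 3.901 4.412 -3.39
vertex 3.047 3.981 -3.593
vertex 3.463 3.854 -2.717
endloop
endfacet
facet normal 0.137 0.717 0.684
outer loop
vertex 3.901 4.412 -3.39
vertex 3.463 3.854 -2.717
vertex 4.43 3.793 -2.847
endloop
endfacet
facet normal 0.656 0.730 0.193
outer loop
vertex 3.901 4.412 -3.39
vertex 4.43 3.793 -2.847
vertex 4.612 3.883 -3.804
endloop
endfacet
facet normal 0.353 0.823 -0.445
outer loop
vertex 3.901 4.412 -3.39
vertex 4.612 3.883 -3.804
vertex 3.758 4.0 -4.265
endloop
endfacet
facet normal -0.354 0.867 -0.350
outer loop
vertex 3.901 4.412 -3.39
vertex 3.758 4.0 -4.265
vertex 3.047 3.981 -3.593
endloop
endfacet
facet normal 0.137 0.071 0.988
outer loop
vertex 4.43 3.793 -2.847
vertex 3.463 3.854 -2.717
vertex 3.902 2.98 -2.715
endloop
endfacet
facet normal -0.871 0.208 0.444
outer loop
vertex 3.463 3.854 -2.717
vertex 3.047 3.981 -3.593
vertex 3.048 3.097 -3.176
endloop
endfacet
facet normal -0.656 0.315 -0.686
outer loop
vertex 3.047 3.981 -3.593
vertex 3.758 4.0 -4.265
vertex 3.23 3.187 -4.133
endloop
endfacet
facet normal 0.486 0.242 -0.839
outer loop
vertex 3.758 4.0 -4.265
vertex 4.612 3.883 -3.804
vertex 4.197 3.126 -4.263
endloop
endfacet
facet normal 0.977 0.093 0.194
outer loop
vertex 4.612 3.883 -3.804
vertex 4.43 3.793 -2.847
vertex 4.613 2.999 -3.387
endloop
endfacet
facet normal -0.353 -0.823 0.445
outer loop
vertex 3.759 2.568 -3.59
vertex 3.902 2.98 -2.715
vertex 3.048 3.097 -3.176
endloop
endfacet
facet normal -0.656 -0.730 -0.193
outer loop
vertex 3.759 2.568 -3.59
vertex 3.048 3.097 -3.176
vertex 3.23 3.187 -4.133
endloop
endfacet
facet normal -0.137 -0.717 -0.684
outer loop
vertex 3.759 2.568 -3.59
vertex 3.23 3.187 -4.133
vertex 4.197 3.126 -4.263
endloop
endfacet
facet normal 0.487 -0.801 -0.347
outer loop
vertex 3.759 2.568 -3.59
vertex 4.197 3.126 -4.263
vertex 4.613 2.999 -3.387
endloop
endfacet
facet normal 0.354 -0.867 0.350
outer loop
vertex 3.759 2.568 -3.59
vertex 4.613 2.999 -3.387
vertex 3.902 2.98 -2.715
endloop
endfacet
facet normal -0.486 -0.242 0.839
outer loop
vertex 3.048 3.097 -3.176
vertex 3.902 2.98 -2.715
vertex 3.463 3.854 -2.717
endloop
endfacet
facet normal -0.977 -0.093 -0.194
outer loop
vertex 3.23 3.187 -4.133
vertex 3.048 3.097 -3.176
vertex 3.047 3.981 -3.593
endloop
endfacet
facet normal -0.137 -0.071 -0.988
outer loop
vertex 4.197 3.126 -4.263
vertex 3.23 3.187 -4.133
vertex 3.758 4.0 -4.265
endloop
endfacet
facet normal 0.871 -0.208 -0.444
outer loop
vertex 4.613 2.999 -3.387
vertex 4.197 3.126 -4.263
vertex 4.612 3.883 -3.804
endloop
endfacet
facet normal 0.656 -0.315 0.686
outer loop
vertex 3.902 2.98 -2.715
vertex 4.613 2.999 -3.387
vertex 4.43 3.793 -2.847
endloop
endfacet

endsolid


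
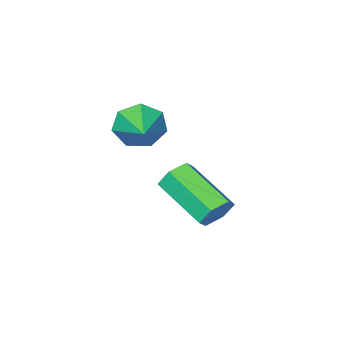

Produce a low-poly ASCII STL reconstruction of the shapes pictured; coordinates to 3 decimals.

solid 
facet normal -0.482 -0.830 -0.280
outer loop
vertex 0.849 -3.492 0.947
vertex 0.35 -3.459 1.707
vertex 0.175 -3.084 0.897
endloop
endfacet
facet normal 0.390 0.555 -0.735
outer loop
vertex 0.849 -3.492 0.947
vertex 0.175 -3.084 0.897
vertex 1.15 -2.081 2.173
endloop
endfacet
facet normal -0.481 -0.830 -0.280
outer loop
vertex 0.175 -3.084 0.897
vertex 0.35 -3.459 1.707
vertex -0.367 -2.959 1.457
endloop
endfacet
facet normal -0.275 0.847 -0.455
outer loop
vertex 0.175 -3.084 0.897
vertex -0.367 -2.959 1.457
vertex 1.15 -2.081 2.173
endloop
endfacet
facet normal -0.482 -0.831 -0.280
outer loop
vertex -0.367 -2.959 1.457
vertex 0.35 -3.459 1.707
vertex -0.369 -3.21 2.206
endloop
endfacet
facet normal -0.573 0.778 0.259
outer loop
vertex -0.367 -2.959 1.457
vertex -0.369 -3.21 2.206
vertex 1.15 -2.081 2.173
endloop
endfacet
facet normal -0.482 -0.830 -0.280
outer loop
vertex -0.369 -3.21 2.206
vertex 0.35 -3.459 1.707
vertex 0.171 -3.649 2.579
endloop
endfacet
facet normal -0.278 0.400 0.873
outer loop
vertex -0.369 -3.21 2.206
vertex 0.171 -3.649 2.579
vertex 1.15 -2.081 2.173
endloop
endfacet
facet normal -0.482 -0.831 -0.280
outer loop
vertex 0.171 -3.649 2.579
vertex 0.35 -3.459 1.707
vertex 0.846 -3.945 2.296
endloop
endfacet
facet normal 0.386 -0.002 0.923
outer loop
vertex 0.171 -3.649 2.579
vertex 0.846 -3.945 2.296
vertex 1.15 -2.081 2.173
endloop
endfacet
facet normal -0.481 -0.831 -0.280
outer loop
vertex 0.846 -3.945 2.296
vertex 0.35 -3.459 1.707
vertex 1.148 -3.875 1.569
endloop
endfacet
facet normal 0.920 -0.126 0.370
outer loop
vertex 0.846 -3.945 2.296
vertex 1.148 -3.875 1.569
vertex 1.15 -2.081 2.173
endloop
endfacet
facet normal -0.481 -0.831 -0.280
outer loop
vertex 1.148 -3.875 1.569
vertex 0.35 -3.459 1.707
vertex 0.849 -3.492 0.947
endloop
endfacet
facet normal 0.922 0.123 -0.368
outer loop
vertex 1.148 -3.875 1.569
vertex 0.849 -3.492 0.947
vertex 1.15 -2.081 2.173
endloop
endfacet
facet normal -0.124 0.879 -0.461
outer loop
vertex -0.938 -1.381 -1.68
vertex -1.425 -1.692 -2.142
vertex -1.657 -1.392 -1.507
endloop
endfacet
facet normal 0.199 0.477 0.856
outer loop
vertex -0.938 -1.381 -1.68
vertex -1.657 -1.392 -1.507
vertex -0.667 -3.297 -0.676
endloop
endfacet
facet normal 0.200 0.477 0.856
outer loop
vertex -0.667 -3.297 -0.676
vertex -1.657 -1.392 -1.507
vertex -1.387 -3.307 -0.502
endloop
endfacet
facet normal 0.124 -0.879 0.461
outer loop
vertex -0.667 -3.297 -0.676
vertex -1.387 -3.307 -0.502
vertex -1.155 -3.608 -1.138
endloop
endfacet
facet normal -0.124 0.879 -0.461
outer loop
vertex -1.657 -1.392 -1.507
vertex -1.425 -1.692 -2.142
vertex -2.145 -1.703 -1.969
endloop
endfacet
facet normal -0.742 0.227 0.631
outer loop
vertex -1.657 -1.392 -1.507
vertex -2.145 -1.703 -1.969
vertex -1.387 -3.307 -0.502
endloop
endfacet
facet normal -0.743 0.226 0.630
outer loop
vertex -1.387 -3.307 -0.502
vertex -2.145 -1.703 -1.969
vertex -1.874 -3.619 -0.964
endloop
endfacet
facet normal 0.125 -0.878 0.461
outer loop
vertex -1.387 -3.307 -0.502
vertex -1.874 -3.619 -0.964
vertex -1.155 -3.608 -1.138
endloop
endfacet
facet normal -0.124 0.879 -0.461
outer loop
vertex -2.145 -1.703 -1.969
vertex -1.425 -1.692 -2.142
vertex -1.913 -2.003 -2.604
endloop
endfacet
facet normal -0.941 -0.251 -0.225
outer loop
vertex -2.145 -1.703 -1.969
vertex -1.913 -2.003 -2.604
vertex -1.874 -3.619 -0.964
endloop
endfacet
facet normal -0.941 -0.251 -0.225
outer loop
vertex -1.874 -3.619 -0.964
vertex -1.913 -2.003 -2.604
vertex -1.642 -3.919 -1.6
endloop
endfacet
facet normal 0.125 -0.879 0.460
outer loop
vertex -1.874 -3.619 -0.964
vertex -1.642 -3.919 -1.6
vertex -1.155 -3.608 -1.138
endloop
endfacet
facet normal -0.124 0.879 -0.461
outer loop
vertex -1.913 -2.003 -2.604
vertex -1.425 -1.692 -2.142
vertex -1.193 -1.993 -2.778
endloop
endfacet
facet normal -0.200 -0.477 -0.856
outer loop
vertex -1.913 -2.003 -2.604
vertex -1.193 -1.993 -2.778
vertex -1.642 -3.919 -1.6
endloop
endfacet
facet normal -0.199 -0.477 -0.856
outer loop
vertex -1.642 -3.919 -1.6
vertex -1.193 -1.993 -2.778
vertex -0.923 -3.908 -1.773
endloop
endfacet
facet normal 0.124 -0.879 0.461
outer loop
vertex -1.642 -3.919 -1.6
vertex -0.923 -3.908 -1.773
vertex -1.155 -3.608 -1.138
endloop
endfacet
facet normal -0.125 0.878 -0.461
outer loop
vertex -1.193 -1.993 -2.778
vertex -1.425 -1.692 -2.142
vertex -0.706 -1.681 -2.316
endloop
endfacet
facet normal 0.743 -0.226 -0.630
outer loop
vertex -1.193 -1.993 -2.778
vertex -0.706 -1.681 -2.316
vertex -0.923 -3.908 -1.773
endloop
endfacet
facet normal 0.742 -0.226 -0.631
outer loop
vertex -0.923 -3.908 -1.773
vertex -0.706 -1.681 -2.316
vertex -0.435 -3.597 -1.311
endloop
endfacet
facet normal 0.124 -0.879 0.461
outer loop
vertex -0.923 -3.908 -1.773
vertex -0.435 -3.597 -1.311
vertex -1.155 -3.608 -1.138
endloop
endfacet
facet normal -0.125 0.879 -0.460
outer loop
vertex -0.706 -1.681 -2.316
vertex -1.425 -1.692 -2.142
vertex -0.938 -1.381 -1.68
endloop
endfacet
facet normal 0.941 0.251 0.225
outer loop
vertex -0.706 -1.681 -2.316
vertex -0.938 -1.381 -1.68
vertex -0.435 -3.597 -1.311
endloop
endfacet
facet normal 0.941 0.251 0.225
outer loop
vertex -0.435 -3.597 -1.311
vertex -0.938 -1.381 -1.68
vertex -0.667 -3.297 -0.676
endloop
endfacet
facet normal 0.124 -0.879 0.461
outer loop
vertex -0.435 -3.597 -1.311
vertex -0.667 -3.297 -0.676
vertex -1.155 -3.608 -1.138
endloop
endfacet

endsolid


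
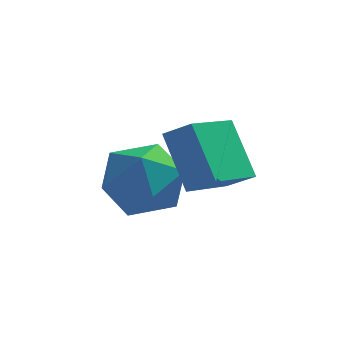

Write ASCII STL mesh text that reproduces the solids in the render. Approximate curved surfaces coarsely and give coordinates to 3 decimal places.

solid 
facet normal -0.358 0.539 0.762
outer loop
vertex 1.058 -0.588 4.264
vertex 1.746 -0.827 4.756
vertex 1.903 0.736 3.725
endloop
endfacet
facet normal -0.783 0.271 -0.560
outer loop
vertex 2.534 -0.213 2.384
vertex 1.058 -0.588 4.264
vertex 1.903 0.736 3.725
endloop
endfacet
facet normal -0.358 0.539 0.763
outer loop
vertex 1.903 0.736 3.725
vertex 1.746 -0.827 4.756
vertex 2.592 0.496 4.218
endloop
endfacet
facet normal 0.510 0.797 -0.324
outer loop
vertex 2.592 0.496 4.218
vertex 2.534 -0.213 2.384
vertex 1.903 0.736 3.725
endloop
endfacet
facet normal -0.509 -0.797 0.325
outer loop
vertex 1.058 -0.588 4.264
vertex 2.377 -1.776 3.415
vertex 1.746 -0.827 4.756
endloop
endfacet
facet normal -0.782 0.273 -0.560
outer loop
vertex 1.688 -1.536 2.922
vertex 1.058 -0.588 4.264
vertex 2.534 -0.213 2.384
endloop
endfacet
facet normal -0.509 -0.797 0.324
outer loop
vertex 1.688 -1.536 2.922
vertex 2.377 -1.776 3.415
vertex 1.058 -0.588 4.264
endloop
endfacet
facet normal 0.782 -0.272 0.561
outer loop
vertex 1.746 -0.827 4.756
vertex 2.377 -1.776 3.415
vertex 2.592 0.496 4.218
endloop
endfacet
facet normal 0.509 0.797 -0.324
outer loop
vertex 3.222 -0.452 2.876
vertex 2.534 -0.213 2.384
vertex 2.592 0.496 4.218
endloop
endfacet
facet normal 0.783 -0.272 0.560
outer loop
vertex 2.592 0.496 4.218
vertex 2.377 -1.776 3.415
vertex 3.222 -0.452 2.876
endloop
endfacet
facet normal 0.358 -0.539 -0.762
outer loop
vertex 3.222 -0.452 2.876
vertex 1.688 -1.536 2.922
vertex 2.534 -0.213 2.384
endloop
endfacet
facet normal 0.358 -0.539 -0.763
outer loop
vertex 2.377 -1.776 3.415
vertex 1.688 -1.536 2.922
vertex 3.222 -0.452 2.876
endloop
endfacet
facet normal -0.595 -0.358 0.719
outer loop
vertex -0.4 1.231 2.565
vertex -0.369 0.139 2.047
vertex 0.457 0.437 2.879
endloop
endfacet
facet normal -0.191 0.176 0.966
outer loop
vertex -0.4 1.231 2.565
vertex 0.457 0.437 2.879
vertex 0.74 1.603 2.723
endloop
endfacet
facet normal -0.325 0.754 0.570
outer loop
vertex -0.4 1.231 2.565
vertex 0.74 1.603 2.723
vertex 0.09 2.024 1.795
endloop
endfacet
facet normal -0.811 0.579 0.080
outer loop
vertex -0.4 1.231 2.565
vertex 0.09 2.024 1.795
vertex -0.596 1.12 1.377
endloop
endfacet
facet normal -0.979 -0.109 0.172
outer loop
vertex -0.4 1.231 2.565
vertex -0.596 1.12 1.377
vertex -0.369 0.139 2.047
endloop
endfacet
facet normal 0.493 -0.003 0.870
outer loop
vertex 0.74 1.603 2.723
vertex 0.457 0.437 2.879
vertex 1.476 0.74 2.303
endloop
endfacet
facet normal -0.161 -0.868 0.471
outer loop
vertex 0.457 0.437 2.879
vertex -0.369 0.139 2.047
vertex 0.79 -0.164 1.885
endloop
endfacet
facet normal -0.782 -0.465 -0.415
outer loop
vertex -0.369 0.139 2.047
vertex -0.596 1.12 1.377
vertex 0.14 0.257 0.957
endloop
endfacet
facet normal -0.511 0.649 -0.564
outer loop
vertex -0.596 1.12 1.377
vertex 0.09 2.024 1.795
vertex 0.423 1.423 0.801
endloop
endfacet
facet normal 0.276 0.933 0.230
outer loop
vertex 0.09 2.024 1.795
vertex 0.74 1.603 2.723
vertex 1.249 1.721 1.633
endloop
endfacet
facet normal 0.811 -0.579 -0.080
outer loop
vertex 1.28 0.629 1.115
vertex 1.476 0.74 2.303
vertex 0.79 -0.164 1.885
endloop
endfacet
facet normal 0.325 -0.754 -0.570
outer loop
vertex 1.28 0.629 1.115
vertex 0.79 -0.164 1.885
vertex 0.14 0.257 0.957
endloop
endfacet
facet normal 0.191 -0.176 -0.966
outer loop
vertex 1.28 0.629 1.115
vertex 0.14 0.257 0.957
vertex 0.423 1.423 0.801
endloop
endfacet
facet normal 0.595 0.358 -0.719
outer loop
vertex 1.28 0.629 1.115
vertex 0.423 1.423 0.801
vertex 1.249 1.721 1.633
endloop
endfacet
facet normal 0.979 0.109 -0.172
outer loop
vertex 1.28 0.629 1.115
vertex 1.249 1.721 1.633
vertex 1.476 0.74 2.303
endloop
endfacet
facet normal 0.511 -0.649 0.564
outer loop
vertex 0.79 -0.164 1.885
vertex 1.476 0.74 2.303
vertex 0.457 0.437 2.879
endloop
endfacet
facet normal -0.276 -0.933 -0.230
outer loop
vertex 0.14 0.257 0.957
vertex 0.79 -0.164 1.885
vertex -0.369 0.139 2.047
endloop
endfacet
facet normal -0.493 0.003 -0.870
outer loop
vertex 0.423 1.423 0.801
vertex 0.14 0.257 0.957
vertex -0.596 1.12 1.377
endloop
endfacet
facet normal 0.161 0.868 -0.471
outer loop
vertex 1.249 1.721 1.633
vertex 0.423 1.423 0.801
vertex 0.09 2.024 1.795
endloop
endfacet
facet normal 0.782 0.465 0.415
outer loop
vertex 1.476 0.74 2.303
vertex 1.249 1.721 1.633
vertex 0.74 1.603 2.723
endloop
endfacet

endsolid


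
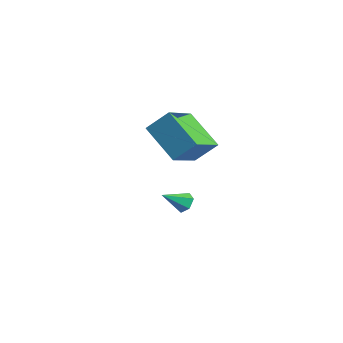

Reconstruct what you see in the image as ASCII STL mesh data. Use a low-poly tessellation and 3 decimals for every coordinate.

solid 
facet normal -0.028 0.854 -0.520
outer loop
vertex 1.543 2.642 -4.166
vertex 1.361 2.924 -3.693
vertex 1.929 2.876 -3.802
endloop
endfacet
facet normal 0.707 -0.610 -0.358
outer loop
vertex 1.543 2.642 -4.166
vertex 1.929 2.876 -3.802
vertex 1.399 1.796 -3.007
endloop
endfacet
facet normal -0.028 0.854 -0.520
outer loop
vertex 1.929 2.876 -3.802
vertex 1.361 2.924 -3.693
vertex 1.747 3.158 -3.329
endloop
endfacet
facet normal 0.897 -0.129 0.422
outer loop
vertex 1.929 2.876 -3.802
vertex 1.747 3.158 -3.329
vertex 1.399 1.796 -3.007
endloop
endfacet
facet normal -0.029 0.854 -0.519
outer loop
vertex 1.747 3.158 -3.329
vertex 1.361 2.924 -3.693
vertex 1.179 3.205 -3.22
endloop
endfacet
facet normal 0.200 0.177 0.964
outer loop
vertex 1.747 3.158 -3.329
vertex 1.179 3.205 -3.22
vertex 1.399 1.796 -3.007
endloop
endfacet
facet normal -0.029 0.854 -0.519
outer loop
vertex 1.179 3.205 -3.22
vertex 1.361 2.924 -3.693
vertex 0.793 2.971 -3.584
endloop
endfacet
facet normal -0.687 0.003 0.727
outer loop
vertex 1.179 3.205 -3.22
vertex 0.793 2.971 -3.584
vertex 1.399 1.796 -3.007
endloop
endfacet
facet normal -0.029 0.854 -0.520
outer loop
vertex 0.793 2.971 -3.584
vertex 1.361 2.924 -3.693
vertex 0.975 2.689 -4.057
endloop
endfacet
facet normal -0.877 -0.478 -0.052
outer loop
vertex 0.793 2.971 -3.584
vertex 0.975 2.689 -4.057
vertex 1.399 1.796 -3.007
endloop
endfacet
facet normal -0.029 0.854 -0.520
outer loop
vertex 0.975 2.689 -4.057
vertex 1.361 2.924 -3.693
vertex 1.543 2.642 -4.166
endloop
endfacet
facet normal -0.179 -0.784 -0.594
outer loop
vertex 0.975 2.689 -4.057
vertex 1.543 2.642 -4.166
vertex 1.399 1.796 -3.007
endloop
endfacet
facet normal -0.389 -0.599 -0.700
outer loop
vertex 3.445 0.241 1.935
vertex 2.363 1.692 1.295
vertex 5.005 0.808 0.585
endloop
endfacet
facet normal 0.563 -0.756 0.333
outer loop
vertex 5.537 1.628 1.545
vertex 3.445 0.241 1.935
vertex 5.005 0.808 0.585
endloop
endfacet
facet normal -0.389 -0.599 -0.700
outer loop
vertex 5.005 0.808 0.585
vertex 2.363 1.692 1.295
vertex 3.923 2.259 -0.055
endloop
endfacet
facet normal 0.729 0.265 -0.631
outer loop
vertex 3.923 2.259 -0.055
vertex 5.537 1.628 1.545
vertex 5.005 0.808 0.585
endloop
endfacet
facet normal -0.729 -0.265 0.631
outer loop
vertex 3.445 0.241 1.935
vertex 2.895 2.512 2.255
vertex 2.363 1.692 1.295
endloop
endfacet
facet normal 0.563 -0.756 0.333
outer loop
vertex 3.977 1.061 2.895
vertex 3.445 0.241 1.935
vertex 5.537 1.628 1.545
endloop
endfacet
facet normal -0.729 -0.265 0.631
outer loop
vertex 3.977 1.061 2.895
vertex 2.895 2.512 2.255
vertex 3.445 0.241 1.935
endloop
endfacet
facet normal -0.563 0.756 -0.333
outer loop
vertex 2.363 1.692 1.295
vertex 2.895 2.512 2.255
vertex 3.923 2.259 -0.055
endloop
endfacet
facet normal 0.729 0.265 -0.631
outer loop
vertex 4.455 3.079 0.905
vertex 5.537 1.628 1.545
vertex 3.923 2.259 -0.055
endloop
endfacet
facet normal -0.563 0.756 -0.333
outer loop
vertex 3.923 2.259 -0.055
vertex 2.895 2.512 2.255
vertex 4.455 3.079 0.905
endloop
endfacet
facet normal 0.389 0.599 0.700
outer loop
vertex 4.455 3.079 0.905
vertex 3.977 1.061 2.895
vertex 5.537 1.628 1.545
endloop
endfacet
facet normal 0.389 0.599 0.700
outer loop
vertex 2.895 2.512 2.255
vertex 3.977 1.061 2.895
vertex 4.455 3.079 0.905
endloop
endfacet

endsolid


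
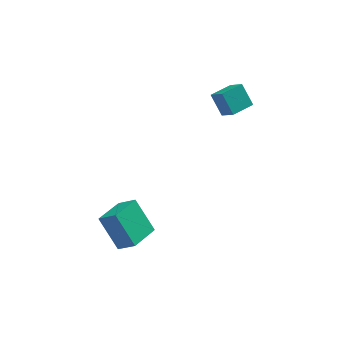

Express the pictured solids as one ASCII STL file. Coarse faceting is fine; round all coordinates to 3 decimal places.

solid 
facet normal -0.418 0.621 -0.663
outer loop
vertex 0.886 2.738 3.568
vertex 2.006 3.473 3.55
vertex 1.38 1.959 2.528
endloop
endfacet
facet normal -0.836 -0.549 0.014
outer loop
vertex 1.874 1.227 3.31
vertex 0.886 2.738 3.568
vertex 1.38 1.959 2.528
endloop
endfacet
facet normal -0.419 0.621 -0.663
outer loop
vertex 1.38 1.959 2.528
vertex 2.006 3.473 3.55
vertex 2.5 2.695 2.51
endloop
endfacet
facet normal 0.356 -0.560 -0.749
outer loop
vertex 2.5 2.695 2.51
vertex 1.874 1.227 3.31
vertex 1.38 1.959 2.528
endloop
endfacet
facet normal -0.355 0.560 0.749
outer loop
vertex 0.886 2.738 3.568
vertex 2.5 2.741 4.332
vertex 2.006 3.473 3.55
endloop
endfacet
facet normal -0.836 -0.549 0.014
outer loop
vertex 1.38 2.005 4.35
vertex 0.886 2.738 3.568
vertex 1.874 1.227 3.31
endloop
endfacet
facet normal -0.356 0.559 0.749
outer loop
vertex 1.38 2.005 4.35
vertex 2.5 2.741 4.332
vertex 0.886 2.738 3.568
endloop
endfacet
facet normal 0.836 0.549 -0.014
outer loop
vertex 2.006 3.473 3.55
vertex 2.5 2.741 4.332
vertex 2.5 2.695 2.51
endloop
endfacet
facet normal 0.355 -0.560 -0.749
outer loop
vertex 2.994 1.962 3.292
vertex 1.874 1.227 3.31
vertex 2.5 2.695 2.51
endloop
endfacet
facet normal 0.836 0.549 -0.014
outer loop
vertex 2.5 2.695 2.51
vertex 2.5 2.741 4.332
vertex 2.994 1.962 3.292
endloop
endfacet
facet normal 0.418 -0.621 0.663
outer loop
vertex 2.994 1.962 3.292
vertex 1.38 2.005 4.35
vertex 1.874 1.227 3.31
endloop
endfacet
facet normal 0.418 -0.620 0.663
outer loop
vertex 2.5 2.741 4.332
vertex 1.38 2.005 4.35
vertex 2.994 1.962 3.292
endloop
endfacet
facet normal -0.634 -0.756 0.165
outer loop
vertex -4.502 -1.752 -1.591
vertex -5.342 -1.228 -2.418
vertex -3.613 -2.845 -3.188
endloop
endfacet
facet normal 0.651 -0.407 0.641
outer loop
vertex -2.478 -1.492 -3.482
vertex -4.502 -1.752 -1.591
vertex -3.613 -2.845 -3.188
endloop
endfacet
facet normal -0.634 -0.756 0.165
outer loop
vertex -3.613 -2.845 -3.188
vertex -5.342 -1.228 -2.418
vertex -4.453 -2.321 -4.015
endloop
endfacet
facet normal 0.418 -0.513 -0.750
outer loop
vertex -4.453 -2.321 -4.015
vertex -2.478 -1.492 -3.482
vertex -3.613 -2.845 -3.188
endloop
endfacet
facet normal -0.418 0.513 0.750
outer loop
vertex -4.502 -1.752 -1.591
vertex -4.207 0.125 -2.712
vertex -5.342 -1.228 -2.418
endloop
endfacet
facet normal 0.651 -0.407 0.641
outer loop
vertex -3.367 -0.399 -1.885
vertex -4.502 -1.752 -1.591
vertex -2.478 -1.492 -3.482
endloop
endfacet
facet normal -0.418 0.513 0.750
outer loop
vertex -3.367 -0.399 -1.885
vertex -4.207 0.125 -2.712
vertex -4.502 -1.752 -1.591
endloop
endfacet
facet normal -0.651 0.407 -0.641
outer loop
vertex -5.342 -1.228 -2.418
vertex -4.207 0.125 -2.712
vertex -4.453 -2.321 -4.015
endloop
endfacet
facet normal 0.418 -0.513 -0.750
outer loop
vertex -3.318 -0.968 -4.309
vertex -2.478 -1.492 -3.482
vertex -4.453 -2.321 -4.015
endloop
endfacet
facet normal -0.651 0.407 -0.641
outer loop
vertex -4.453 -2.321 -4.015
vertex -4.207 0.125 -2.712
vertex -3.318 -0.968 -4.309
endloop
endfacet
facet normal 0.634 0.756 -0.165
outer loop
vertex -3.318 -0.968 -4.309
vertex -3.367 -0.399 -1.885
vertex -2.478 -1.492 -3.482
endloop
endfacet
facet normal 0.634 0.756 -0.165
outer loop
vertex -4.207 0.125 -2.712
vertex -3.367 -0.399 -1.885
vertex -3.318 -0.968 -4.309
endloop
endfacet

endsolid


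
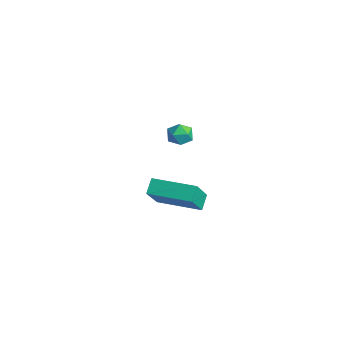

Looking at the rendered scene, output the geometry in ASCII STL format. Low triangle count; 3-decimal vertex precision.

solid 
facet normal -0.799 -0.600 -0.046
outer loop
vertex 1.576 -3.847 1.333
vertex 1.164 -3.336 1.824
vertex 1.0 -2.975 -0.058
endloop
endfacet
facet normal 0.503 -0.623 -0.599
outer loop
vertex 2.636 -1.744 0.036
vertex 1.576 -3.847 1.333
vertex 1.0 -2.975 -0.058
endloop
endfacet
facet normal -0.798 -0.601 -0.046
outer loop
vertex 1.0 -2.975 -0.058
vertex 1.164 -3.336 1.824
vertex 0.587 -2.464 0.433
endloop
endfacet
facet normal -0.331 0.501 -0.800
outer loop
vertex 0.587 -2.464 0.433
vertex 2.636 -1.744 0.036
vertex 1.0 -2.975 -0.058
endloop
endfacet
facet normal 0.331 -0.501 0.799
outer loop
vertex 1.576 -3.847 1.333
vertex 2.8 -2.105 1.918
vertex 1.164 -3.336 1.824
endloop
endfacet
facet normal 0.503 -0.623 -0.599
outer loop
vertex 3.213 -2.616 1.427
vertex 1.576 -3.847 1.333
vertex 2.636 -1.744 0.036
endloop
endfacet
facet normal 0.331 -0.501 0.800
outer loop
vertex 3.213 -2.616 1.427
vertex 2.8 -2.105 1.918
vertex 1.576 -3.847 1.333
endloop
endfacet
facet normal -0.503 0.623 0.599
outer loop
vertex 1.164 -3.336 1.824
vertex 2.8 -2.105 1.918
vertex 0.587 -2.464 0.433
endloop
endfacet
facet normal -0.331 0.501 -0.799
outer loop
vertex 2.224 -1.233 0.527
vertex 2.636 -1.744 0.036
vertex 0.587 -2.464 0.433
endloop
endfacet
facet normal -0.503 0.623 0.599
outer loop
vertex 0.587 -2.464 0.433
vertex 2.8 -2.105 1.918
vertex 2.224 -1.233 0.527
endloop
endfacet
facet normal 0.798 0.600 0.045
outer loop
vertex 2.224 -1.233 0.527
vertex 3.213 -2.616 1.427
vertex 2.636 -1.744 0.036
endloop
endfacet
facet normal 0.798 0.601 0.046
outer loop
vertex 2.8 -2.105 1.918
vertex 3.213 -2.616 1.427
vertex 2.224 -1.233 0.527
endloop
endfacet
facet normal 0.373 0.442 0.816
outer loop
vertex -3.485 1.639 -0.085
vertex -3.625 1.07 0.287
vertex -3.011 1.135 -0.029
endloop
endfacet
facet normal 0.697 0.681 0.225
outer loop
vertex -3.485 1.639 -0.085
vertex -3.011 1.135 -0.029
vertex -3.117 1.446 -0.641
endloop
endfacet
facet normal 0.199 0.959 -0.201
outer loop
vertex -3.485 1.639 -0.085
vertex -3.117 1.446 -0.641
vertex -3.796 1.574 -0.701
endloop
endfacet
facet normal -0.434 0.892 0.125
outer loop
vertex -3.485 1.639 -0.085
vertex -3.796 1.574 -0.701
vertex -4.11 1.341 -0.128
endloop
endfacet
facet normal -0.325 0.572 0.753
outer loop
vertex -3.485 1.639 -0.085
vertex -4.11 1.341 -0.128
vertex -3.625 1.07 0.287
endloop
endfacet
facet normal 0.987 0.120 -0.110
outer loop
vertex -3.117 1.446 -0.641
vertex -3.011 1.135 -0.029
vertex -3.03 0.759 -0.612
endloop
endfacet
facet normal 0.463 -0.267 0.845
outer loop
vertex -3.011 1.135 -0.029
vertex -3.625 1.07 0.287
vertex -3.344 0.526 -0.039
endloop
endfacet
facet normal -0.666 -0.053 0.744
outer loop
vertex -3.625 1.07 0.287
vertex -4.11 1.341 -0.128
vertex -4.023 0.654 -0.099
endloop
endfacet
facet normal -0.842 0.465 -0.272
outer loop
vertex -4.11 1.341 -0.128
vertex -3.796 1.574 -0.701
vertex -4.129 0.965 -0.711
endloop
endfacet
facet normal 0.179 0.572 -0.801
outer loop
vertex -3.796 1.574 -0.701
vertex -3.117 1.446 -0.641
vertex -3.515 1.03 -1.027
endloop
endfacet
facet normal 0.434 -0.892 -0.125
outer loop
vertex -3.655 0.461 -0.655
vertex -3.03 0.759 -0.612
vertex -3.344 0.526 -0.039
endloop
endfacet
facet normal -0.199 -0.959 0.201
outer loop
vertex -3.655 0.461 -0.655
vertex -3.344 0.526 -0.039
vertex -4.023 0.654 -0.099
endloop
endfacet
facet normal -0.697 -0.681 -0.225
outer loop
vertex -3.655 0.461 -0.655
vertex -4.023 0.654 -0.099
vertex -4.129 0.965 -0.711
endloop
endfacet
facet normal -0.373 -0.442 -0.816
outer loop
vertex -3.655 0.461 -0.655
vertex -4.129 0.965 -0.711
vertex -3.515 1.03 -1.027
endloop
endfacet
facet normal 0.325 -0.572 -0.753
outer loop
vertex -3.655 0.461 -0.655
vertex -3.515 1.03 -1.027
vertex -3.03 0.759 -0.612
endloop
endfacet
facet normal 0.842 -0.465 0.272
outer loop
vertex -3.344 0.526 -0.039
vertex -3.03 0.759 -0.612
vertex -3.011 1.135 -0.029
endloop
endfacet
facet normal -0.179 -0.572 0.801
outer loop
vertex -4.023 0.654 -0.099
vertex -3.344 0.526 -0.039
vertex -3.625 1.07 0.287
endloop
endfacet
facet normal -0.987 -0.120 0.110
outer loop
vertex -4.129 0.965 -0.711
vertex -4.023 0.654 -0.099
vertex -4.11 1.341 -0.128
endloop
endfacet
facet normal -0.463 0.267 -0.845
outer loop
vertex -3.515 1.03 -1.027
vertex -4.129 0.965 -0.711
vertex -3.796 1.574 -0.701
endloop
endfacet
facet normal 0.666 0.053 -0.744
outer loop
vertex -3.03 0.759 -0.612
vertex -3.515 1.03 -1.027
vertex -3.117 1.446 -0.641
endloop
endfacet

endsolid


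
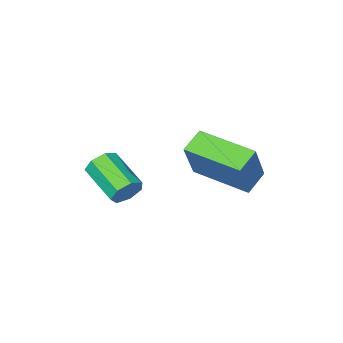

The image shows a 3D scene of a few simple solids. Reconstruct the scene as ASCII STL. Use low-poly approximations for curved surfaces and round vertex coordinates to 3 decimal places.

solid 
facet normal 0.067 0.929 -0.363
outer loop
vertex 3.402 -3.237 -4.465
vertex 3.133 -3.017 -3.951
vertex 3.736 -3.105 -4.065
endloop
endfacet
facet normal 0.781 -0.276 -0.561
outer loop
vertex 3.402 -3.237 -4.465
vertex 3.736 -3.105 -4.065
vertex 3.295 -4.724 -3.882
endloop
endfacet
facet normal 0.780 -0.276 -0.562
outer loop
vertex 3.295 -4.724 -3.882
vertex 3.736 -3.105 -4.065
vertex 3.63 -4.591 -3.482
endloop
endfacet
facet normal -0.067 -0.929 0.365
outer loop
vertex 3.295 -4.724 -3.882
vertex 3.63 -4.591 -3.482
vertex 3.027 -4.503 -3.369
endloop
endfacet
facet normal 0.067 0.929 -0.365
outer loop
vertex 3.736 -3.105 -4.065
vertex 3.133 -3.017 -3.951
vertex 3.617 -2.906 -3.58
endloop
endfacet
facet normal 0.973 0.021 0.230
outer loop
vertex 3.736 -3.105 -4.065
vertex 3.617 -2.906 -3.58
vertex 3.63 -4.591 -3.482
endloop
endfacet
facet normal 0.973 0.021 0.230
outer loop
vertex 3.63 -4.591 -3.482
vertex 3.617 -2.906 -3.58
vertex 3.511 -4.392 -2.997
endloop
endfacet
facet normal -0.067 -0.929 0.365
outer loop
vertex 3.63 -4.591 -3.482
vertex 3.511 -4.392 -2.997
vertex 3.027 -4.503 -3.369
endloop
endfacet
facet normal 0.066 0.929 -0.364
outer loop
vertex 3.617 -2.906 -3.58
vertex 3.133 -3.017 -3.951
vertex 3.133 -2.791 -3.374
endloop
endfacet
facet normal 0.433 0.302 0.849
outer loop
vertex 3.617 -2.906 -3.58
vertex 3.133 -2.791 -3.374
vertex 3.511 -4.392 -2.997
endloop
endfacet
facet normal 0.433 0.302 0.849
outer loop
vertex 3.511 -4.392 -2.997
vertex 3.133 -2.791 -3.374
vertex 3.027 -4.277 -2.791
endloop
endfacet
facet normal -0.066 -0.929 0.363
outer loop
vertex 3.511 -4.392 -2.997
vertex 3.027 -4.277 -2.791
vertex 3.027 -4.503 -3.369
endloop
endfacet
facet normal 0.067 0.929 -0.364
outer loop
vertex 3.133 -2.791 -3.374
vertex 3.133 -3.017 -3.951
vertex 2.65 -2.846 -3.603
endloop
endfacet
facet normal -0.433 0.356 0.828
outer loop
vertex 3.133 -2.791 -3.374
vertex 2.65 -2.846 -3.603
vertex 3.027 -4.277 -2.791
endloop
endfacet
facet normal -0.432 0.356 0.828
outer loop
vertex 3.027 -4.277 -2.791
vertex 2.65 -2.846 -3.603
vertex 2.543 -4.332 -3.02
endloop
endfacet
facet normal -0.066 -0.929 0.363
outer loop
vertex 3.027 -4.277 -2.791
vertex 2.543 -4.332 -3.02
vertex 3.027 -4.503 -3.369
endloop
endfacet
facet normal 0.067 0.929 -0.364
outer loop
vertex 2.65 -2.846 -3.603
vertex 3.133 -3.017 -3.951
vertex 2.53 -3.03 -4.095
endloop
endfacet
facet normal -0.973 0.142 0.184
outer loop
vertex 2.65 -2.846 -3.603
vertex 2.53 -3.03 -4.095
vertex 2.543 -4.332 -3.02
endloop
endfacet
facet normal -0.973 0.141 0.183
outer loop
vertex 2.543 -4.332 -3.02
vertex 2.53 -3.03 -4.095
vertex 2.424 -4.516 -3.512
endloop
endfacet
facet normal -0.066 -0.929 0.364
outer loop
vertex 2.543 -4.332 -3.02
vertex 2.424 -4.516 -3.512
vertex 3.027 -4.503 -3.369
endloop
endfacet
facet normal 0.067 0.929 -0.364
outer loop
vertex 2.53 -3.03 -4.095
vertex 3.133 -3.017 -3.951
vertex 2.865 -3.204 -4.478
endloop
endfacet
facet normal -0.779 -0.180 -0.600
outer loop
vertex 2.53 -3.03 -4.095
vertex 2.865 -3.204 -4.478
vertex 2.424 -4.516 -3.512
endloop
endfacet
facet normal -0.780 -0.179 -0.599
outer loop
vertex 2.424 -4.516 -3.512
vertex 2.865 -3.204 -4.478
vertex 2.758 -4.69 -3.895
endloop
endfacet
facet normal -0.066 -0.929 0.364
outer loop
vertex 2.424 -4.516 -3.512
vertex 2.758 -4.69 -3.895
vertex 3.027 -4.503 -3.369
endloop
endfacet
facet normal 0.066 0.929 -0.363
outer loop
vertex 2.865 -3.204 -4.478
vertex 3.133 -3.017 -3.951
vertex 3.402 -3.237 -4.465
endloop
endfacet
facet normal 0.000 -0.365 -0.931
outer loop
vertex 2.865 -3.204 -4.478
vertex 3.402 -3.237 -4.465
vertex 2.758 -4.69 -3.895
endloop
endfacet
facet normal -0.001 -0.365 -0.931
outer loop
vertex 2.758 -4.69 -3.895
vertex 3.402 -3.237 -4.465
vertex 3.295 -4.724 -3.882
endloop
endfacet
facet normal -0.068 -0.929 0.365
outer loop
vertex 2.758 -4.69 -3.895
vertex 3.295 -4.724 -3.882
vertex 3.027 -4.503 -3.369
endloop
endfacet
facet normal -0.873 -0.212 0.440
outer loop
vertex 1.329 -1.589 -1.044
vertex 0.757 0.403 -1.22
vertex 0.634 -1.924 -2.582
endloop
endfacet
facet normal 0.275 -0.958 0.084
outer loop
vertex 1.463 -1.723 -3.0
vertex 1.329 -1.589 -1.044
vertex 0.634 -1.924 -2.582
endloop
endfacet
facet normal -0.872 -0.212 0.441
outer loop
vertex 0.634 -1.924 -2.582
vertex 0.757 0.403 -1.22
vertex 0.062 0.068 -2.757
endloop
endfacet
facet normal -0.404 -0.194 -0.894
outer loop
vertex 0.062 0.068 -2.757
vertex 1.463 -1.723 -3.0
vertex 0.634 -1.924 -2.582
endloop
endfacet
facet normal 0.404 0.195 0.894
outer loop
vertex 1.329 -1.589 -1.044
vertex 1.586 0.604 -1.638
vertex 0.757 0.403 -1.22
endloop
endfacet
facet normal 0.275 -0.958 0.084
outer loop
vertex 2.158 -1.388 -1.463
vertex 1.329 -1.589 -1.044
vertex 1.463 -1.723 -3.0
endloop
endfacet
facet normal 0.404 0.195 0.894
outer loop
vertex 2.158 -1.388 -1.463
vertex 1.586 0.604 -1.638
vertex 1.329 -1.589 -1.044
endloop
endfacet
facet normal -0.275 0.958 -0.084
outer loop
vertex 0.757 0.403 -1.22
vertex 1.586 0.604 -1.638
vertex 0.062 0.068 -2.757
endloop
endfacet
facet normal -0.404 -0.195 -0.894
outer loop
vertex 0.891 0.269 -3.176
vertex 1.463 -1.723 -3.0
vertex 0.062 0.068 -2.757
endloop
endfacet
facet normal -0.275 0.958 -0.084
outer loop
vertex 0.062 0.068 -2.757
vertex 1.586 0.604 -1.638
vertex 0.891 0.269 -3.176
endloop
endfacet
facet normal 0.872 0.212 -0.441
outer loop
vertex 0.891 0.269 -3.176
vertex 2.158 -1.388 -1.463
vertex 1.463 -1.723 -3.0
endloop
endfacet
facet normal 0.872 0.212 -0.440
outer loop
vertex 1.586 0.604 -1.638
vertex 2.158 -1.388 -1.463
vertex 0.891 0.269 -3.176
endloop
endfacet

endsolid
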